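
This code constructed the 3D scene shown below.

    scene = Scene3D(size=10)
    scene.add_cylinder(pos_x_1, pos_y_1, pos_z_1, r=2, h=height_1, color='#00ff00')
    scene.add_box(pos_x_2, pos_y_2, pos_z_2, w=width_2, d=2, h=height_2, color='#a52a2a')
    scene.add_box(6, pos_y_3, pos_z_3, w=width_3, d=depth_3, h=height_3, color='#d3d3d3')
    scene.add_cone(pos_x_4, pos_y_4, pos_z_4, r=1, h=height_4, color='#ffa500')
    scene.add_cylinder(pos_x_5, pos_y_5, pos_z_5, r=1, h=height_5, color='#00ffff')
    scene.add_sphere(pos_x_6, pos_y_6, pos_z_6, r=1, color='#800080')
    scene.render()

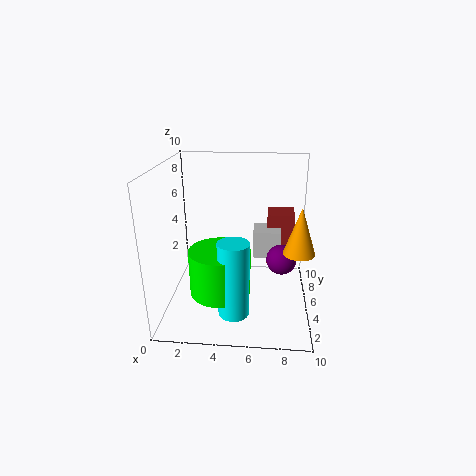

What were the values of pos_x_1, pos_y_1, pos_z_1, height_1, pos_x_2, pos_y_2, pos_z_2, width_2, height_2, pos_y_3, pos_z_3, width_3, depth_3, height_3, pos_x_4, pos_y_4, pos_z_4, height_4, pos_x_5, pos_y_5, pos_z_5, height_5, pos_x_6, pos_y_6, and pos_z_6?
pos_x_1 = 4; pos_y_1 = 3; pos_z_1 = 2; height_1 = 3; pos_x_2 = 7; pos_y_2 = 7; pos_z_2 = 2; width_2 = 2; height_2 = 4; pos_y_3 = 6; pos_z_3 = 3; width_3 = 2; depth_3 = 2; height_3 = 2; pos_x_4 = 9; pos_y_4 = 3; pos_z_4 = 5; height_4 = 3; pos_x_5 = 5; pos_y_5 = 2; pos_z_5 = 1; height_5 = 5; pos_x_6 = 8; pos_y_6 = 4; pos_z_6 = 4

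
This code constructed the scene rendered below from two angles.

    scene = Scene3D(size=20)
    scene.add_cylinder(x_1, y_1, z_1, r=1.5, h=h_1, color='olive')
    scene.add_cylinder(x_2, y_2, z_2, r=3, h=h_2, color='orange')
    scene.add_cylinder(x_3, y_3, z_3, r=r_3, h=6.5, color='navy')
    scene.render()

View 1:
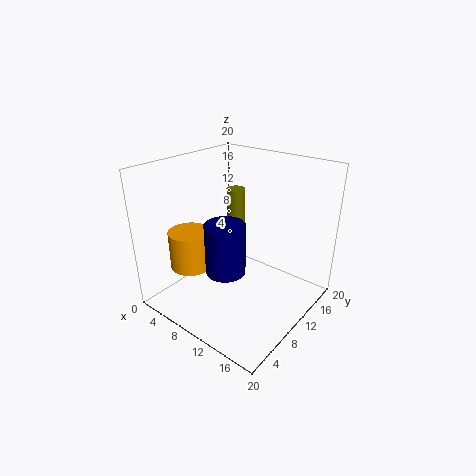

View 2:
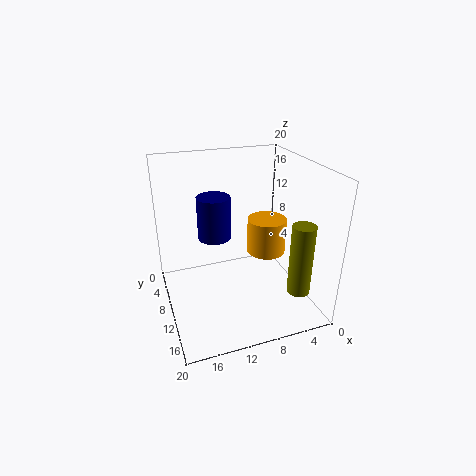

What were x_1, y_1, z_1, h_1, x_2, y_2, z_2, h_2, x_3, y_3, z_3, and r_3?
x_1 = 4; y_1 = 17; z_1 = 4.5; h_1 = 9.5; x_2 = 4; y_2 = 6.5; z_2 = 5; h_2 = 5.5; x_3 = 12; y_3 = 5; z_3 = 8; r_3 = 2.5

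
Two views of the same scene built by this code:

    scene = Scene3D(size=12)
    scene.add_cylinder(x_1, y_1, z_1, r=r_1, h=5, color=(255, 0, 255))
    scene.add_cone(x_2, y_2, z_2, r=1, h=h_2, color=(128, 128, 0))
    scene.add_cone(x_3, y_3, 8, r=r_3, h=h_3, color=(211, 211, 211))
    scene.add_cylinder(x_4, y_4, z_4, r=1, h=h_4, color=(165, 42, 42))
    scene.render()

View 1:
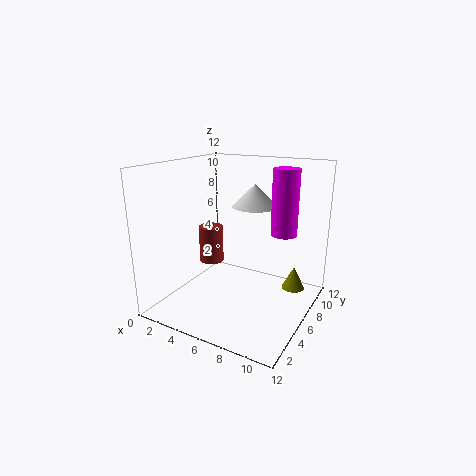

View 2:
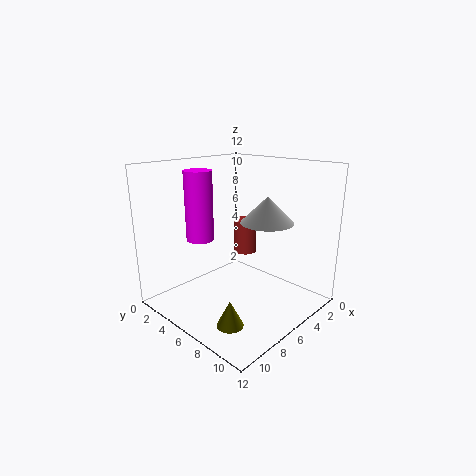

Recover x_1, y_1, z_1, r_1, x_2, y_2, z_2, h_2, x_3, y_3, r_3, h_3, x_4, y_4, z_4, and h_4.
x_1 = 10; y_1 = 6; z_1 = 7; r_1 = 1; x_2 = 10; y_2 = 9; z_2 = 1; h_2 = 2; x_3 = 6; y_3 = 9; r_3 = 2; h_3 = 2; x_4 = 4; y_4 = 5; z_4 = 4; h_4 = 3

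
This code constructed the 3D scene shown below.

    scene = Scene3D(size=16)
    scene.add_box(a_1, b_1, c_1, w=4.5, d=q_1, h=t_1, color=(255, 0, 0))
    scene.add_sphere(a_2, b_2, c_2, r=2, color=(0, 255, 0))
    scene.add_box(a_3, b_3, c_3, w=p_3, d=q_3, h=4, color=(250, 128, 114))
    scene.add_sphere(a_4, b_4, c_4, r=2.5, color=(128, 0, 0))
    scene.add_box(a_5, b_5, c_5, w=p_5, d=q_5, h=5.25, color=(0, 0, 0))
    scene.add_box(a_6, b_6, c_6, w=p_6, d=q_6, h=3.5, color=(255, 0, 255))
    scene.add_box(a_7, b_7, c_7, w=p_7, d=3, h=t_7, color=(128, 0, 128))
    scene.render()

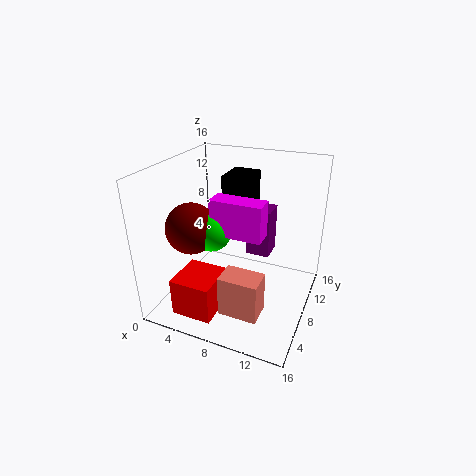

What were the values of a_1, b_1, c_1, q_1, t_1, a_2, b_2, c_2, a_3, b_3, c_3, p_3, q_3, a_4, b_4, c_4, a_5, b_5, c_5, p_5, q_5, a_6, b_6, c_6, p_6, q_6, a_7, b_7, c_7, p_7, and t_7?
a_1 = 2.75, b_1 = 1.75, c_1 = 0.5, q_1 = 4.75, t_1 = 4.25, a_2 = 7, b_2 = 3.75, c_2 = 10.75, a_3 = 9.25, b_3 = 0.25, c_3 = 4, p_3 = 3.75, q_3 = 2.5, a_4 = 5.25, b_4 = 3, c_4 = 11, a_5 = 6, b_5 = 8.25, c_5 = 9.5, p_5 = 3, q_5 = 3.75, a_6 = 7.25, b_6 = 3, c_6 = 10.75, p_6 = 5, q_6 = 2, a_7 = 7.25, b_7 = 12.25, c_7 = 3.5, p_7 = 3, t_7 = 6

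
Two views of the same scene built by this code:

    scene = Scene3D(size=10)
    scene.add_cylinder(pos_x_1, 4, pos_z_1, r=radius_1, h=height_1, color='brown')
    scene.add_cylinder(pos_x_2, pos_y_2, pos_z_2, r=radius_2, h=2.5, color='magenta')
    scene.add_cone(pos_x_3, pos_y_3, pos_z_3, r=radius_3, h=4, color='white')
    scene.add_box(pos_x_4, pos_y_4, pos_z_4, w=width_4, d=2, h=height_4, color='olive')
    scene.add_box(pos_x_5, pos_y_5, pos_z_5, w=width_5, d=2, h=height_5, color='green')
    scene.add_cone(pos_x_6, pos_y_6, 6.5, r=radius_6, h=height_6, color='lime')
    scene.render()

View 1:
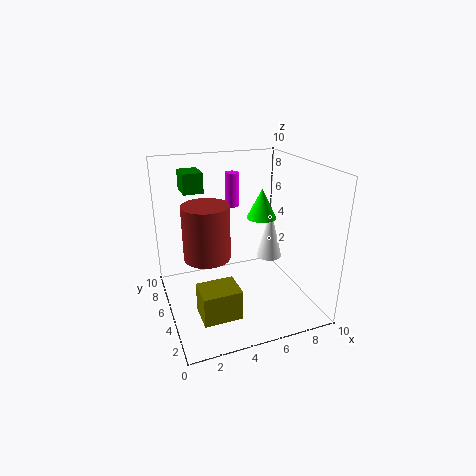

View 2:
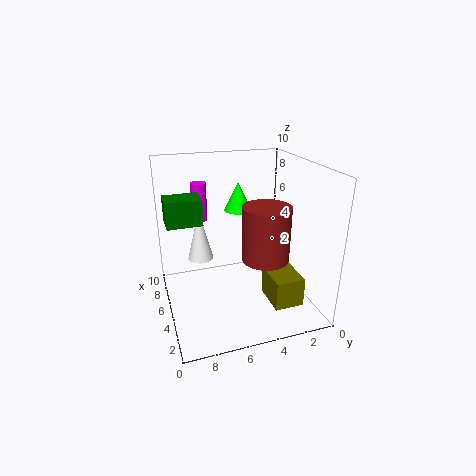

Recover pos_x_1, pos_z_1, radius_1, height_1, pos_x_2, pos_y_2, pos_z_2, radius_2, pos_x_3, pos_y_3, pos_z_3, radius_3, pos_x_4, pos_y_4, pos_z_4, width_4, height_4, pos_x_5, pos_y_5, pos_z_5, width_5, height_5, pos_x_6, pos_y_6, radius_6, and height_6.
pos_x_1 = 2.5; pos_z_1 = 4.5; radius_1 = 1.5; height_1 = 3.5; pos_x_2 = 5.5; pos_y_2 = 7.5; pos_z_2 = 6.5; radius_2 = 0.5; pos_x_3 = 8.5; pos_y_3 = 7; pos_z_3 = 2; radius_3 = 1; pos_x_4 = 1.5; pos_y_4 = 1.5; pos_z_4 = 1; width_4 = 2.5; height_4 = 2; pos_x_5 = 2; pos_y_5 = 8; pos_z_5 = 7.5; width_5 = 1.5; height_5 = 1.5; pos_x_6 = 6.5; pos_y_6 = 4.5; radius_6 = 1; height_6 = 2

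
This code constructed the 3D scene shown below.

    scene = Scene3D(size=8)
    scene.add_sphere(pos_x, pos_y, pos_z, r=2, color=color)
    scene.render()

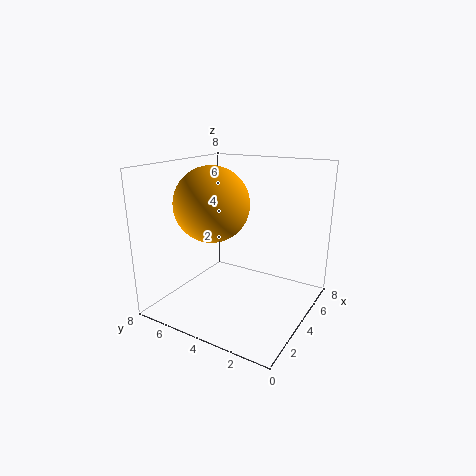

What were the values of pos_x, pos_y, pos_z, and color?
pos_x = 3
pos_y = 5
pos_z = 6
color = 'orange'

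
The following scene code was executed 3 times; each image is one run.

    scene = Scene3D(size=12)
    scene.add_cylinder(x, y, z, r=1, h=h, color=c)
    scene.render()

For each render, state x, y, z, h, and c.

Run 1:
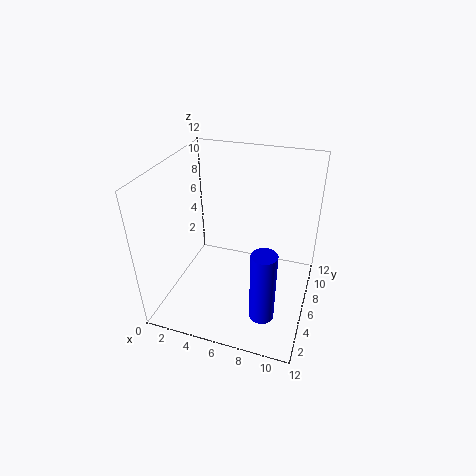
x = 9; y = 3; z = 1; h = 6; c = 'blue'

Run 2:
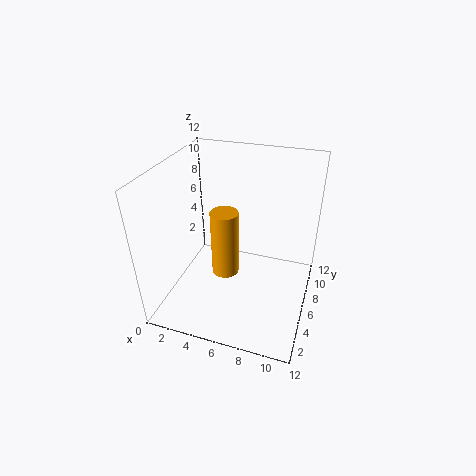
x = 6; y = 3; z = 5; h = 5; c = 'orange'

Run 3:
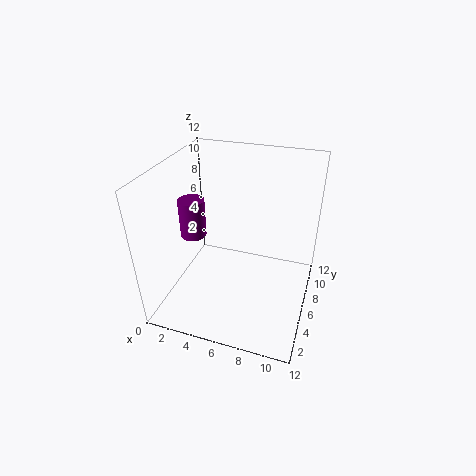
x = 3; y = 4; z = 7; h = 3; c = 'purple'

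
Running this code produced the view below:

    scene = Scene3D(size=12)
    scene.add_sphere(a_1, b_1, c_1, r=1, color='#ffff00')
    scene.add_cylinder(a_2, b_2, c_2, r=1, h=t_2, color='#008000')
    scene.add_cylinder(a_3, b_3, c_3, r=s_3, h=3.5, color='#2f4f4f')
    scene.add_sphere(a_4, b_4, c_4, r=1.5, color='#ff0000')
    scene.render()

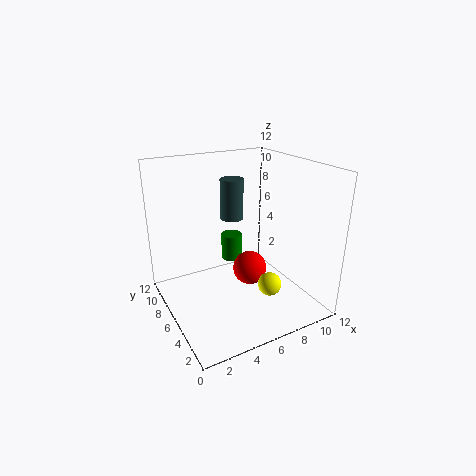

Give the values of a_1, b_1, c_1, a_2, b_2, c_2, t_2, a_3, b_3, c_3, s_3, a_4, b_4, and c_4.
a_1 = 8
b_1 = 4
c_1 = 2
a_2 = 7.5
b_2 = 10
c_2 = 2
t_2 = 2.5
a_3 = 6.5
b_3 = 8
c_3 = 7
s_3 = 1
a_4 = 7.5
b_4 = 6.5
c_4 = 2.5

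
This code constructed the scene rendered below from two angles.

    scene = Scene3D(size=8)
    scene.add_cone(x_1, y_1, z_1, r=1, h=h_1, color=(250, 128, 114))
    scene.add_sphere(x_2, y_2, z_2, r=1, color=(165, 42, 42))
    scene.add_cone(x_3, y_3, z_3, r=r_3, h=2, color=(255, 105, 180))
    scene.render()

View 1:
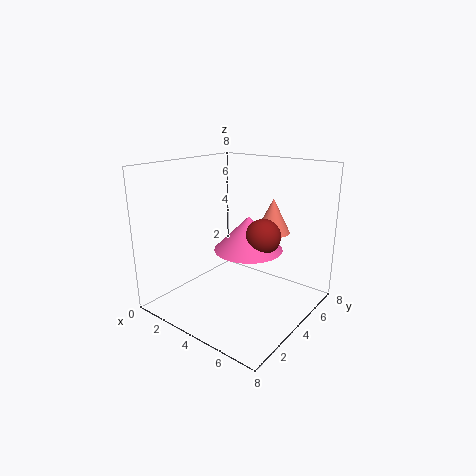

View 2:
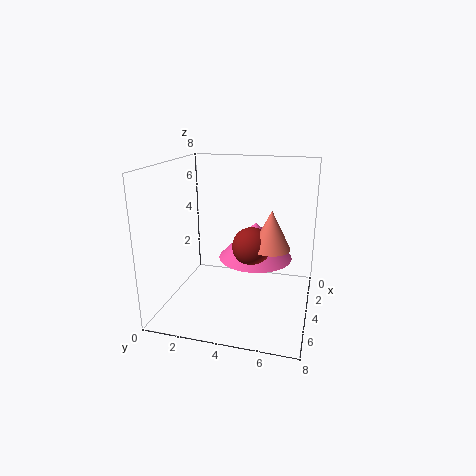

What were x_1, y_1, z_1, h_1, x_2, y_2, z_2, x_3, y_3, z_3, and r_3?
x_1 = 5; y_1 = 6; z_1 = 4; h_1 = 2; x_2 = 5; y_2 = 5; z_2 = 4; x_3 = 4; y_3 = 5; z_3 = 3; r_3 = 2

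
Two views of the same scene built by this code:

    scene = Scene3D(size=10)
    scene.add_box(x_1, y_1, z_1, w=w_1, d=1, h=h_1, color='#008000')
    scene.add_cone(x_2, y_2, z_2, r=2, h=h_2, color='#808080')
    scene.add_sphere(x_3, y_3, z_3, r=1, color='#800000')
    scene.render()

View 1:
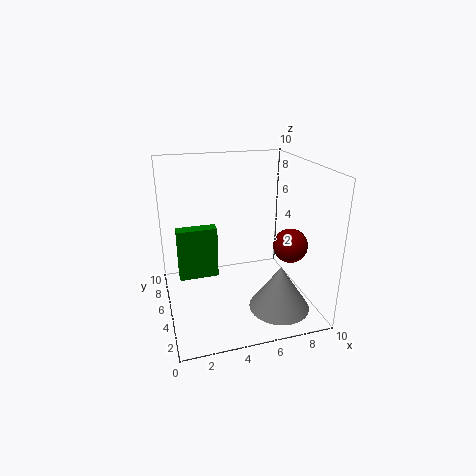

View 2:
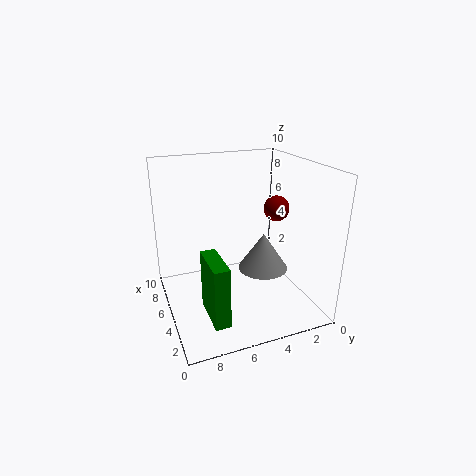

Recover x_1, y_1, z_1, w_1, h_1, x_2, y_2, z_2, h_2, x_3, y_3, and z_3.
x_1 = 1; y_1 = 7; z_1 = 1; w_1 = 3; h_1 = 4; x_2 = 7; y_2 = 2; z_2 = 1; h_2 = 3; x_3 = 7; y_3 = 1; z_3 = 6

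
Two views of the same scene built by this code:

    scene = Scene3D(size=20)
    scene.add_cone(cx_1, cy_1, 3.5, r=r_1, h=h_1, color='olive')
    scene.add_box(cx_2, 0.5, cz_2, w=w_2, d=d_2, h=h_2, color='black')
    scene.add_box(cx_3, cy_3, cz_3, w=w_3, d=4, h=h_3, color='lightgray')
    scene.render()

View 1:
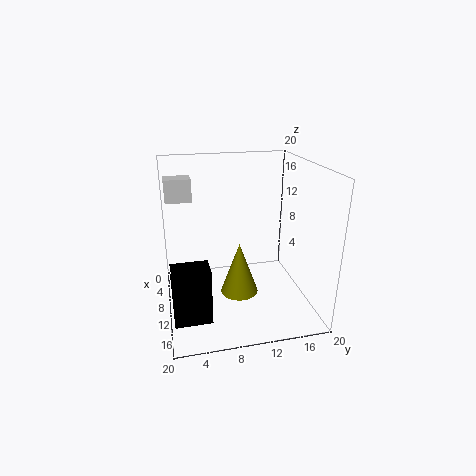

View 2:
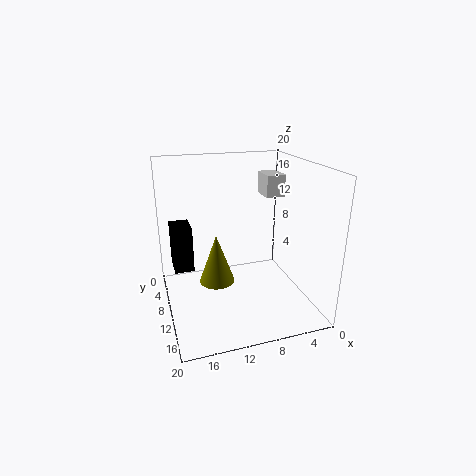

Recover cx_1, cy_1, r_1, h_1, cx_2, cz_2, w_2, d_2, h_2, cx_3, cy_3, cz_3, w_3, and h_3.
cx_1 = 13
cy_1 = 9.5
r_1 = 2.5
h_1 = 7
cx_2 = 15.5
cz_2 = 3
w_2 = 3
d_2 = 4.5
h_2 = 7
cx_3 = 0.5
cy_3 = 0.5
cz_3 = 13.5
w_3 = 3
h_3 = 3.5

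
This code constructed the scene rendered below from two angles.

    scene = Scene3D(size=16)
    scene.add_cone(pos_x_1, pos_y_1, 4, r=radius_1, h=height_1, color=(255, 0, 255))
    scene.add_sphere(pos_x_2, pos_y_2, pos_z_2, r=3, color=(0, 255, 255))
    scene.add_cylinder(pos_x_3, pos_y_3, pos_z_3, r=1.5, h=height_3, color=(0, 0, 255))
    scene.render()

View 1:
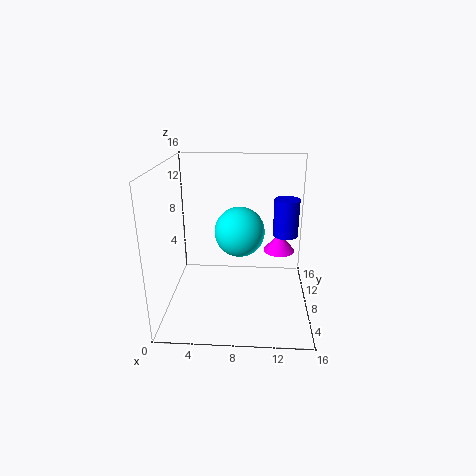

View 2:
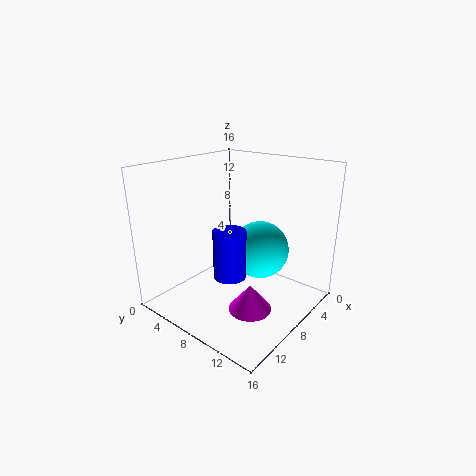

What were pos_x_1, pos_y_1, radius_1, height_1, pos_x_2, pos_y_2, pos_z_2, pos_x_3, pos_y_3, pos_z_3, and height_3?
pos_x_1 = 13; pos_y_1 = 13.5; radius_1 = 2; height_1 = 2.5; pos_x_2 = 8; pos_y_2 = 11; pos_z_2 = 7.5; pos_x_3 = 13.5; pos_y_3 = 11.5; pos_z_3 = 7; height_3 = 4.5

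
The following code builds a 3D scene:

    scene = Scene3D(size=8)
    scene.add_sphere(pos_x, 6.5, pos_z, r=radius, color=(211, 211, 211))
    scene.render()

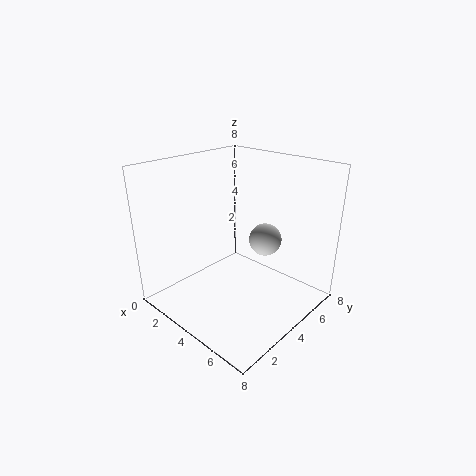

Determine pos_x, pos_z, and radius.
pos_x = 4
pos_z = 3
radius = 1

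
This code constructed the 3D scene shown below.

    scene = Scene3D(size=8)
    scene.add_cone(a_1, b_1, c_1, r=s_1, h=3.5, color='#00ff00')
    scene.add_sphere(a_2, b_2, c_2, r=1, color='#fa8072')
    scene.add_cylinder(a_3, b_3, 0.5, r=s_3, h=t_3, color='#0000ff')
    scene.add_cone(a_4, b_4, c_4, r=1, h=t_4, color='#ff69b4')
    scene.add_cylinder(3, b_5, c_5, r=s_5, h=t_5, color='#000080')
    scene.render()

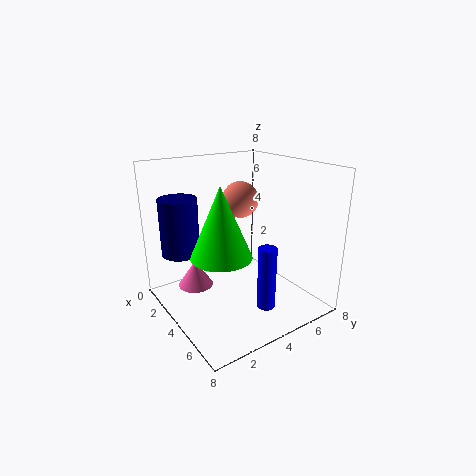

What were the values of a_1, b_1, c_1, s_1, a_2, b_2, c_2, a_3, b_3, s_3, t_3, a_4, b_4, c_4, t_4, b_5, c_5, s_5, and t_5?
a_1 = 5.5, b_1 = 2, c_1 = 4, s_1 = 1.5, a_2 = 3.5, b_2 = 4.5, c_2 = 6, a_3 = 6, b_3 = 4.5, s_3 = 0.5, t_3 = 3.5, a_4 = 2.5, b_4 = 2, c_4 = 1, t_4 = 1.5, b_5 = 1, c_5 = 3.5, s_5 = 1, t_5 = 3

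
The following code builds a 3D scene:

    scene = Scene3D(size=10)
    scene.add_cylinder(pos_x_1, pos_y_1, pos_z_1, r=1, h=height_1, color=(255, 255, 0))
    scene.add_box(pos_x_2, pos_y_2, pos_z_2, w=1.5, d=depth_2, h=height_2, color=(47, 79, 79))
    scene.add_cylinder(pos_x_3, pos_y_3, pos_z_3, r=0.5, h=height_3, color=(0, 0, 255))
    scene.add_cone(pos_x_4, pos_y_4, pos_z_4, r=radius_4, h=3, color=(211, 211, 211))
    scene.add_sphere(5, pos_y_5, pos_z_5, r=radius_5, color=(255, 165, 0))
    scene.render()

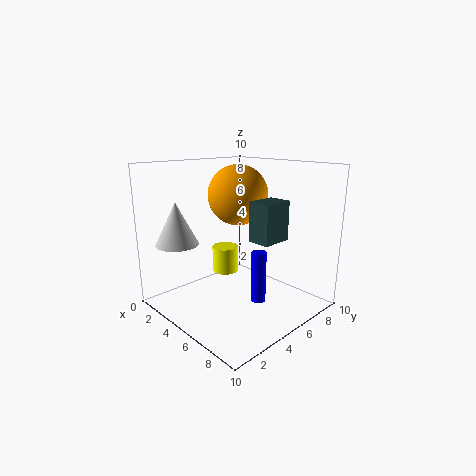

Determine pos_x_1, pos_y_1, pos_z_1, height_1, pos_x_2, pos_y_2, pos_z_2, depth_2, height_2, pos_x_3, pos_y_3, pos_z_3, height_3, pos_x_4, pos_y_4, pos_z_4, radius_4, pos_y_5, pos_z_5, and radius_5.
pos_x_1 = 2.5, pos_y_1 = 6, pos_z_1 = 1.5, height_1 = 2, pos_x_2 = 7, pos_y_2 = 4, pos_z_2 = 5.5, depth_2 = 2, height_2 = 2.5, pos_x_3 = 7, pos_y_3 = 5, pos_z_3 = 1, height_3 = 3.5, pos_x_4 = 2, pos_y_4 = 2, pos_z_4 = 4.5, radius_4 = 1.5, pos_y_5 = 5, pos_z_5 = 8, radius_5 = 2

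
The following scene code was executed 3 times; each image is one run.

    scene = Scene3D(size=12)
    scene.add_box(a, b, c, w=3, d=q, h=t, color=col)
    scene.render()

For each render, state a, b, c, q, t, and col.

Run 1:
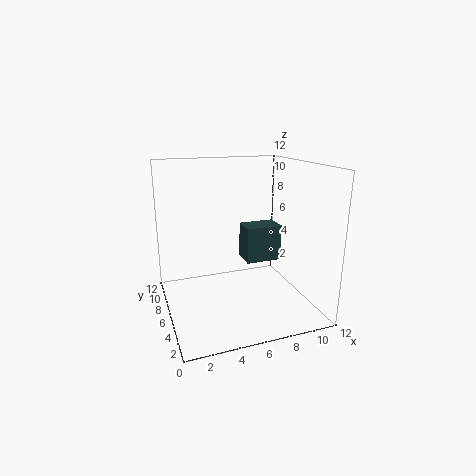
a = 6.5, b = 5, c = 4, q = 2, t = 3, col = 'darkslategray'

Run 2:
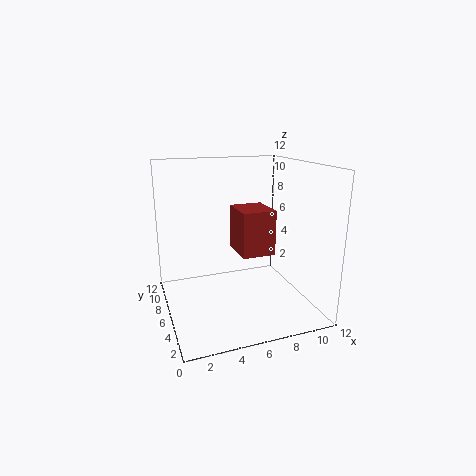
a = 6.5, b = 6, c = 4, q = 3.5, t = 4, col = 'brown'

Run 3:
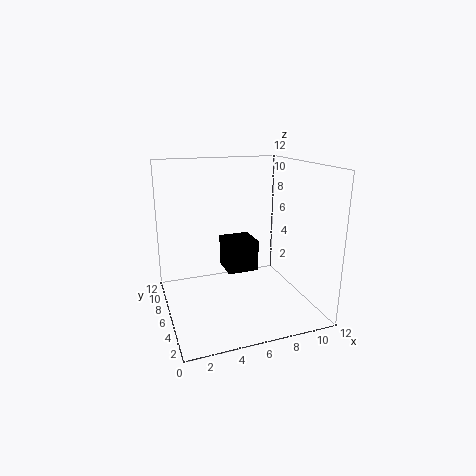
a = 6, b = 8.5, c = 1.5, q = 3, t = 3, col = 'black'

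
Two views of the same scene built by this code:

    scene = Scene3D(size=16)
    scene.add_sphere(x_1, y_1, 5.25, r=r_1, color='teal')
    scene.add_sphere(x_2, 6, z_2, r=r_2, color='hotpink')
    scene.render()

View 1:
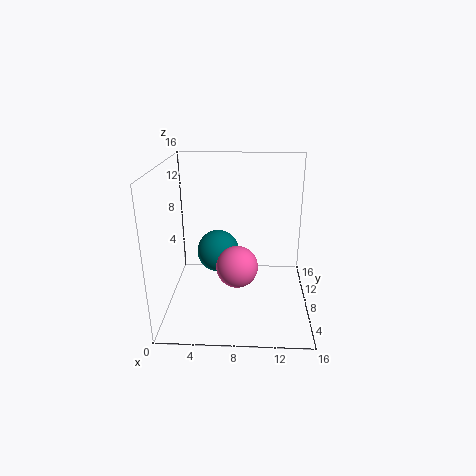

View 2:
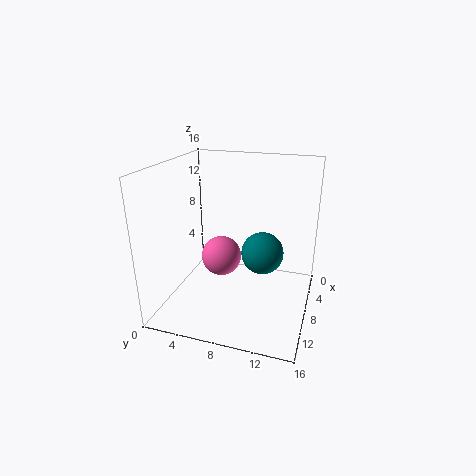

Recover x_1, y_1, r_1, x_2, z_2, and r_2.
x_1 = 5.5; y_1 = 10.25; r_1 = 2.5; x_2 = 8; z_2 = 5.5; r_2 = 2.25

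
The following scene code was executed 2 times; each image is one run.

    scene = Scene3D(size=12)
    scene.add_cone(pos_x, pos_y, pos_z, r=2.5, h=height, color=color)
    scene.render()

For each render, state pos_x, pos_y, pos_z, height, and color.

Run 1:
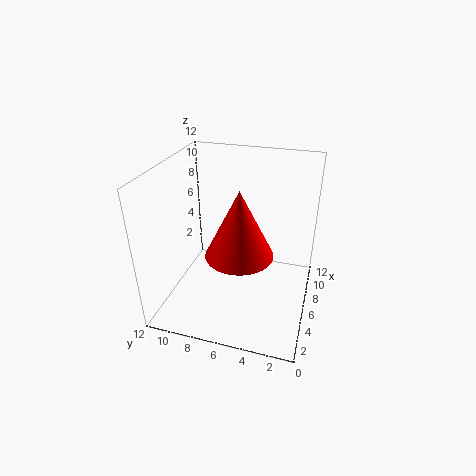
pos_x = 3; pos_y = 5; pos_z = 6.5; height = 5; color = 'red'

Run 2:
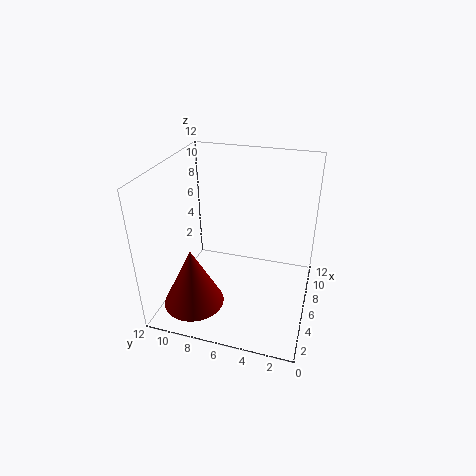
pos_x = 3; pos_y = 9; pos_z = 1; height = 5; color = 'maroon'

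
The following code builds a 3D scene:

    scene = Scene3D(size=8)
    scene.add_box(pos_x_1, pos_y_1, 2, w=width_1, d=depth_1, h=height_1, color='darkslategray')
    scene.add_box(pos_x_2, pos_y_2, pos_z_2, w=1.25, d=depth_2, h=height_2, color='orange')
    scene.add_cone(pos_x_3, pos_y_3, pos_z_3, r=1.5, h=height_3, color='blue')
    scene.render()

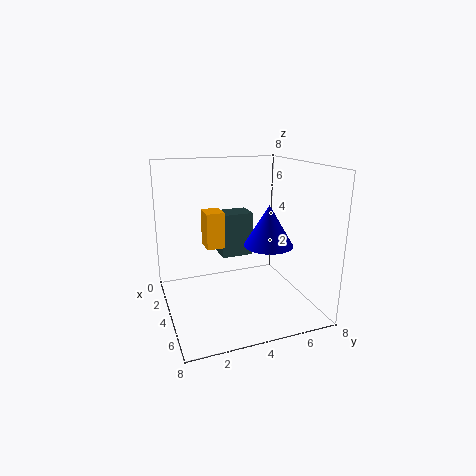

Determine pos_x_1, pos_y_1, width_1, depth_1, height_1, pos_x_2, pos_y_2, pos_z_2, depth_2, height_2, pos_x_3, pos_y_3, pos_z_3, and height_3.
pos_x_1 = 0.5; pos_y_1 = 3.75; width_1 = 1.5; depth_1 = 2; height_1 = 2.75; pos_x_2 = 2.75; pos_y_2 = 2.25; pos_z_2 = 3.5; depth_2 = 1; height_2 = 2; pos_x_3 = 3.25; pos_y_3 = 6.25; pos_z_3 = 3; height_3 = 2.5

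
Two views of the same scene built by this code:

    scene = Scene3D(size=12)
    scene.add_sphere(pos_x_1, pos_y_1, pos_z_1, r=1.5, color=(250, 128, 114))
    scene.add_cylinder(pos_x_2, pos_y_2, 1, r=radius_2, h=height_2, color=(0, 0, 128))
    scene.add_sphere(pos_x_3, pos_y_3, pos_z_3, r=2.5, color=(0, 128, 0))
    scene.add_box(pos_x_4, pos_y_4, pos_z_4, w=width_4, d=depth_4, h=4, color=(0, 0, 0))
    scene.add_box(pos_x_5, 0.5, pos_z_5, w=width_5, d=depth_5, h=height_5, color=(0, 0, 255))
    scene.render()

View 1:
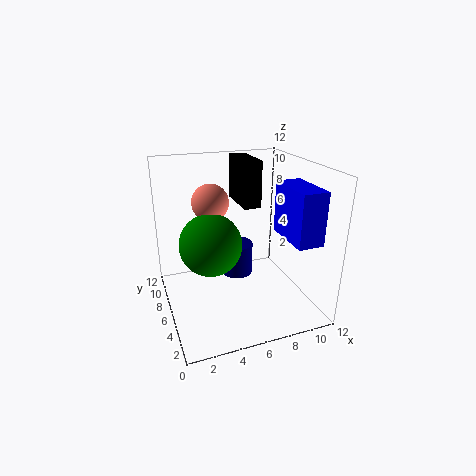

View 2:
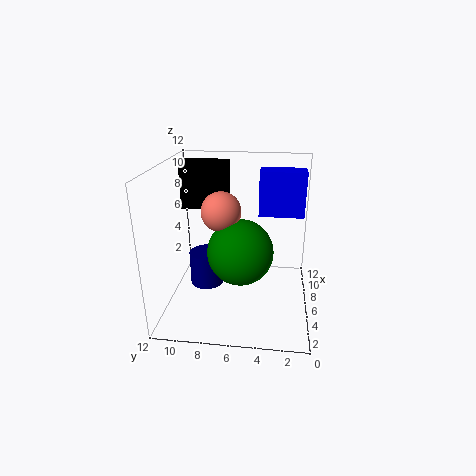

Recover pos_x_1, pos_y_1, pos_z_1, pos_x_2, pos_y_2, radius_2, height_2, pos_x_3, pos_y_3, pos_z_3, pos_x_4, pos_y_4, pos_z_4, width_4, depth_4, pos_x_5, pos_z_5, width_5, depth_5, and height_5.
pos_x_1 = 4, pos_y_1 = 7, pos_z_1 = 9, pos_x_2 = 7, pos_y_2 = 9, radius_2 = 1.5, height_2 = 3, pos_x_3 = 3.5, pos_y_3 = 5.5, pos_z_3 = 6, pos_x_4 = 7, pos_y_4 = 7, pos_z_4 = 8, width_4 = 1.5, depth_4 = 4, pos_x_5 = 8.5, pos_z_5 = 7, width_5 = 2, depth_5 = 4, height_5 = 4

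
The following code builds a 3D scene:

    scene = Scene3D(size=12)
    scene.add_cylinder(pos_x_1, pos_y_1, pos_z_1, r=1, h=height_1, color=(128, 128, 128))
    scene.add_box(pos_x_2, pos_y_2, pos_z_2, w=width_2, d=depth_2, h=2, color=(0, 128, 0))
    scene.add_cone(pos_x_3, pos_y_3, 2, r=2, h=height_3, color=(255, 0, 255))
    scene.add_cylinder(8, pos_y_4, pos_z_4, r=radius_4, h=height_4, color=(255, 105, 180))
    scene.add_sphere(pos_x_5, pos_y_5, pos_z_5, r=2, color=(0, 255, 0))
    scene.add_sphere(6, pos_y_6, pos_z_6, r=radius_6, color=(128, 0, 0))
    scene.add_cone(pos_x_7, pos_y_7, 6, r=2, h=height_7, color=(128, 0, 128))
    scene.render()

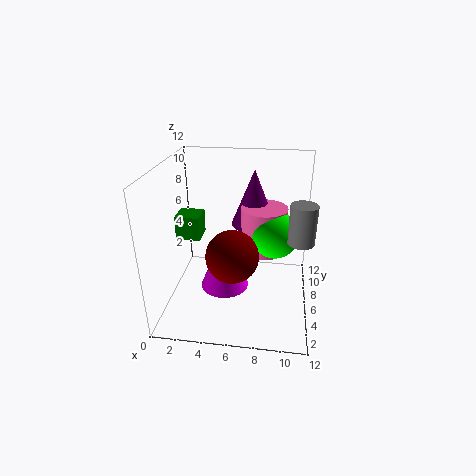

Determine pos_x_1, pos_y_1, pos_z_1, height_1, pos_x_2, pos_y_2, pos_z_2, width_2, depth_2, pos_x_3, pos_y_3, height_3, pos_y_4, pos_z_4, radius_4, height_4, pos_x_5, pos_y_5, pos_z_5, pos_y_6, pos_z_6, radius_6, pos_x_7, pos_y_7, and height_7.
pos_x_1 = 11; pos_y_1 = 4; pos_z_1 = 7; height_1 = 3; pos_x_2 = 1; pos_y_2 = 5; pos_z_2 = 6; width_2 = 2; depth_2 = 2; pos_x_3 = 5; pos_y_3 = 5; height_3 = 5; pos_y_4 = 8; pos_z_4 = 4; radius_4 = 2; height_4 = 4; pos_x_5 = 9; pos_y_5 = 7; pos_z_5 = 6; pos_y_6 = 3; pos_z_6 = 6; radius_6 = 2; pos_x_7 = 7; pos_y_7 = 9; height_7 = 5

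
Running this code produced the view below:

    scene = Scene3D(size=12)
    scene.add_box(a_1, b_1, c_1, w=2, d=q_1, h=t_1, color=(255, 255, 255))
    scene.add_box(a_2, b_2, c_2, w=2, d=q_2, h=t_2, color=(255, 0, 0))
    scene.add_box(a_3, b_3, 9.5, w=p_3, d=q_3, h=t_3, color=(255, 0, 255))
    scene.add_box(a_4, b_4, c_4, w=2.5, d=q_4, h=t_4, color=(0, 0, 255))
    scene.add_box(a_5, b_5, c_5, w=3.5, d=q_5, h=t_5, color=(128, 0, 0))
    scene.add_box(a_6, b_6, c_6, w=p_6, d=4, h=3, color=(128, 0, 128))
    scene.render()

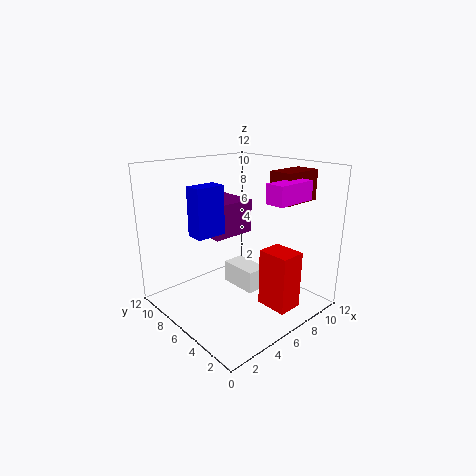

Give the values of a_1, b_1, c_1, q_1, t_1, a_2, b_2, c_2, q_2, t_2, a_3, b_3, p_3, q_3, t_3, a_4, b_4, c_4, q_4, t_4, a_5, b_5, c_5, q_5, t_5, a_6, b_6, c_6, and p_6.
a_1 = 7; b_1 = 5.5; c_1 = 0.5; q_1 = 3.5; t_1 = 2; a_2 = 5.5; b_2 = 0.5; c_2 = 1.5; q_2 = 2.5; t_2 = 4.5; a_3 = 6; b_3 = 1.5; p_3 = 3.5; q_3 = 1.5; t_3 = 1.5; a_4 = 2.5; b_4 = 6.5; c_4 = 6.5; q_4 = 1.5; t_4 = 4; a_5 = 8; b_5 = 2.5; c_5 = 9; q_5 = 2; t_5 = 2.5; a_6 = 5; b_6 = 7.5; c_6 = 5.5; p_6 = 4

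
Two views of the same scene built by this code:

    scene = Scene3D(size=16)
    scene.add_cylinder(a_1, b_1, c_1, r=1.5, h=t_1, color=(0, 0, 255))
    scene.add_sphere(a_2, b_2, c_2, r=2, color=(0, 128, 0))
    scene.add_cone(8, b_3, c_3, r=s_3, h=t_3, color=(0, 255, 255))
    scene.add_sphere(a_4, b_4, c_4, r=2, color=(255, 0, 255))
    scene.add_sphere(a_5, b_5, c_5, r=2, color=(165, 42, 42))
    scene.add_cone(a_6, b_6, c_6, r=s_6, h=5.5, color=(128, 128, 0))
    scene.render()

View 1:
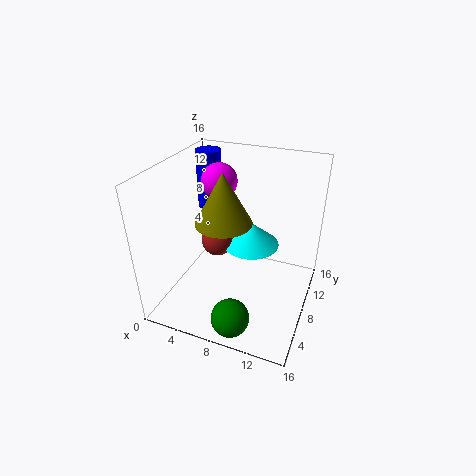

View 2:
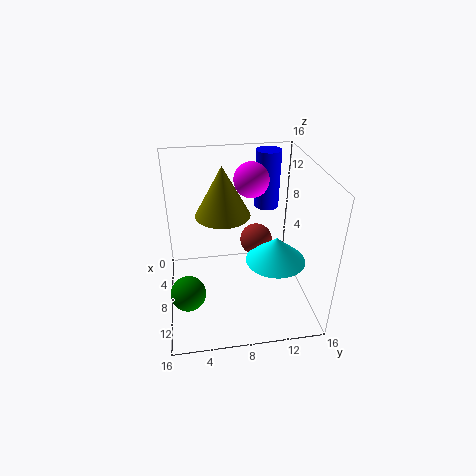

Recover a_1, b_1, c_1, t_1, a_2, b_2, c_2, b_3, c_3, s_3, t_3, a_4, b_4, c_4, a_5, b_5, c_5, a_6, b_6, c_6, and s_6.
a_1 = 2.5; b_1 = 12.5; c_1 = 9; t_1 = 7; a_2 = 9.5; b_2 = 2; c_2 = 2; b_3 = 12.5; c_3 = 4.5; s_3 = 3.5; t_3 = 3; a_4 = 5; b_4 = 10; c_4 = 13.5; a_5 = 4; b_5 = 11; c_5 = 5; a_6 = 7; b_6 = 6.5; c_6 = 10.5; s_6 = 3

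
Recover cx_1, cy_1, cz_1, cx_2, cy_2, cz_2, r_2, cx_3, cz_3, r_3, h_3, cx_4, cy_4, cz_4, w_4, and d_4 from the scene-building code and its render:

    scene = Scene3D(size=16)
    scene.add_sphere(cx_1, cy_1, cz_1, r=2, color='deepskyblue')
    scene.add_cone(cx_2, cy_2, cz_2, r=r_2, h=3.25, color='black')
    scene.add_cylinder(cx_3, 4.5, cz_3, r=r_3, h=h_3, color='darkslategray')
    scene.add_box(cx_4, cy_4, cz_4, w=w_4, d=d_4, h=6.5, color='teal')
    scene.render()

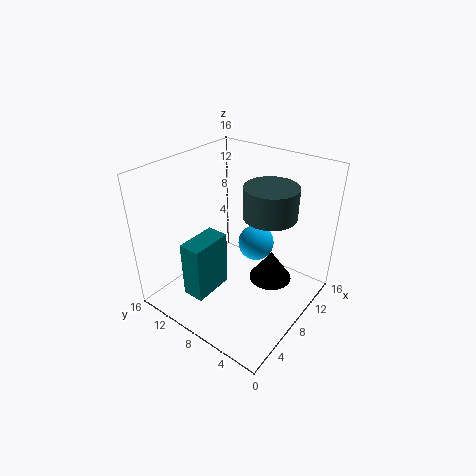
cx_1 = 9.75; cy_1 = 6.75; cz_1 = 7; cx_2 = 8.25; cy_2 = 3.75; cz_2 = 4.5; r_2 = 2.25; cx_3 = 8.75; cz_3 = 11.5; r_3 = 2.75; h_3 = 3.25; cx_4 = 2.75; cy_4 = 9.25; cz_4 = 1.75; w_4 = 4.75; d_4 = 2.5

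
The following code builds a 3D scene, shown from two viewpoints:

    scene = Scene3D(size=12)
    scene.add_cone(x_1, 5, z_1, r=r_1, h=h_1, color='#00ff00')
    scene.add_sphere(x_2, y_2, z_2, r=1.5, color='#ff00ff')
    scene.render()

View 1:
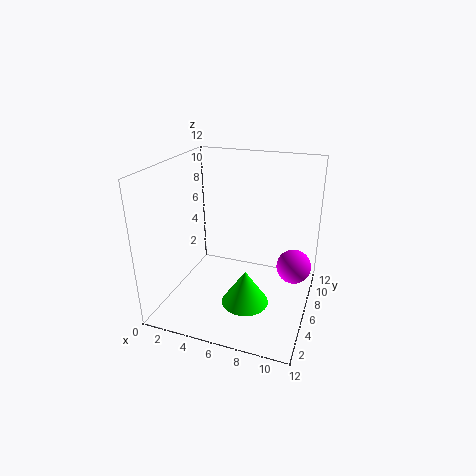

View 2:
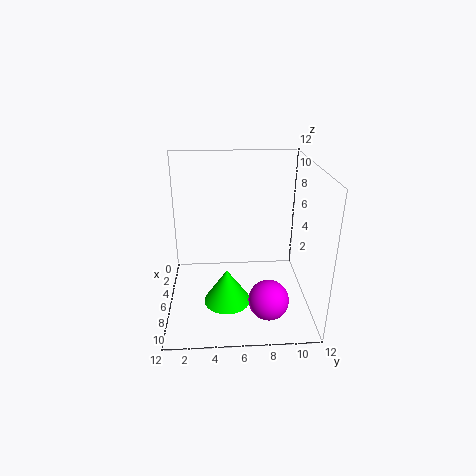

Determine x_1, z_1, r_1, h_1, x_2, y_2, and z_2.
x_1 = 7
z_1 = 0.5
r_1 = 2
h_1 = 3
x_2 = 10.5
y_2 = 8
z_2 = 3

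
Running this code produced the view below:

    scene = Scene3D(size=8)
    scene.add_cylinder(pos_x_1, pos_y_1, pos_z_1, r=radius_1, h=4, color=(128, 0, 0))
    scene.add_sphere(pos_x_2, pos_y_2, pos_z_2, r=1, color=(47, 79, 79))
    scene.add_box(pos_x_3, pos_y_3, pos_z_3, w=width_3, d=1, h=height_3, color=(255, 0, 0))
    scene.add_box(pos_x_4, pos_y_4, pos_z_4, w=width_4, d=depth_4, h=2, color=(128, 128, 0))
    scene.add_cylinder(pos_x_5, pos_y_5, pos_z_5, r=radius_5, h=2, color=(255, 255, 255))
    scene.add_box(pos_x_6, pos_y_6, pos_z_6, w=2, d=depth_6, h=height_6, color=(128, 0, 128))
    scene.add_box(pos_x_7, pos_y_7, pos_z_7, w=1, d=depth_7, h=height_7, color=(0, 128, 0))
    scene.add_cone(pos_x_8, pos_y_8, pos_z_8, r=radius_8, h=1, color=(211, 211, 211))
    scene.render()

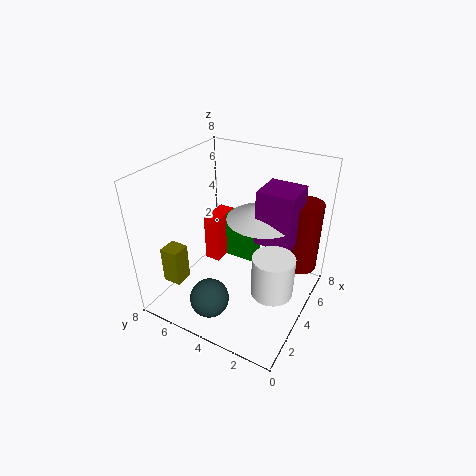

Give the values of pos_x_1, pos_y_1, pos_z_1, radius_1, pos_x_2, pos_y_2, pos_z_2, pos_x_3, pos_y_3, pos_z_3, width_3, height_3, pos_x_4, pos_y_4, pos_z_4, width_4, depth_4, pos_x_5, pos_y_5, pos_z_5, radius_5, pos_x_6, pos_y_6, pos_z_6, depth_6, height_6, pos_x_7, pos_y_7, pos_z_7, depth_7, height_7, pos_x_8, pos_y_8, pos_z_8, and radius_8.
pos_x_1 = 6; pos_y_1 = 1; pos_z_1 = 2; radius_1 = 1; pos_x_2 = 1; pos_y_2 = 4; pos_z_2 = 2; pos_x_3 = 5; pos_y_3 = 6; pos_z_3 = 1; width_3 = 2; height_3 = 3; pos_x_4 = 1; pos_y_4 = 6; pos_z_4 = 2; width_4 = 1; depth_4 = 1; pos_x_5 = 2; pos_y_5 = 1; pos_z_5 = 3; radius_5 = 1; pos_x_6 = 4; pos_y_6 = 1; pos_z_6 = 4; depth_6 = 2; height_6 = 3; pos_x_7 = 6; pos_y_7 = 4; pos_z_7 = 1; depth_7 = 2; height_7 = 3; pos_x_8 = 5; pos_y_8 = 3; pos_z_8 = 5; radius_8 = 2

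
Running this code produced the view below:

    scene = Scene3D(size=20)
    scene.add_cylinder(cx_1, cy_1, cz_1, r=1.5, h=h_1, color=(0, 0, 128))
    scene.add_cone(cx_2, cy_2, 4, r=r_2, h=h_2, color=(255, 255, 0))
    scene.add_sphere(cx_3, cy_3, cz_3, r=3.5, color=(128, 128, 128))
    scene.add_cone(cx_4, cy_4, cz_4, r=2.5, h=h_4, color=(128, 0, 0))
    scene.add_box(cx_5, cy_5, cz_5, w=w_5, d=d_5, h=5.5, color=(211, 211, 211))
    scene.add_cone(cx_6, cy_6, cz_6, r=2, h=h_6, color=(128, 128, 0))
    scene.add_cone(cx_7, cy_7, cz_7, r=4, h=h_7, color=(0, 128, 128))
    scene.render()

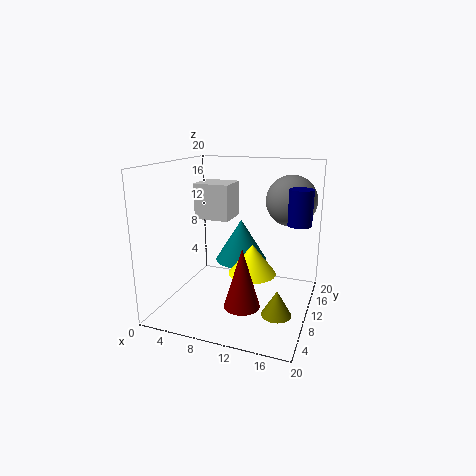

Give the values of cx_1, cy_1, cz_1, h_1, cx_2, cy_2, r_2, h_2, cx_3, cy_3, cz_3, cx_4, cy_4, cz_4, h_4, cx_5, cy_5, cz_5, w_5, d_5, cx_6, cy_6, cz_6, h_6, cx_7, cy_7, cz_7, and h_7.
cx_1 = 18.5, cy_1 = 9, cz_1 = 13, h_1 = 4.5, cx_2 = 11.5, cy_2 = 12, r_2 = 3.5, h_2 = 4.5, cx_3 = 16.5, cy_3 = 13.5, cz_3 = 15, cx_4 = 11.5, cy_4 = 7.5, cz_4 = 1, h_4 = 8.5, cx_5 = 1.5, cy_5 = 13.5, cz_5 = 11, w_5 = 5.5, d_5 = 5, cx_6 = 16.5, cy_6 = 7, cz_6 = 1, h_6 = 3.5, cx_7 = 8.5, cy_7 = 15.5, cz_7 = 4.5, h_7 = 6.5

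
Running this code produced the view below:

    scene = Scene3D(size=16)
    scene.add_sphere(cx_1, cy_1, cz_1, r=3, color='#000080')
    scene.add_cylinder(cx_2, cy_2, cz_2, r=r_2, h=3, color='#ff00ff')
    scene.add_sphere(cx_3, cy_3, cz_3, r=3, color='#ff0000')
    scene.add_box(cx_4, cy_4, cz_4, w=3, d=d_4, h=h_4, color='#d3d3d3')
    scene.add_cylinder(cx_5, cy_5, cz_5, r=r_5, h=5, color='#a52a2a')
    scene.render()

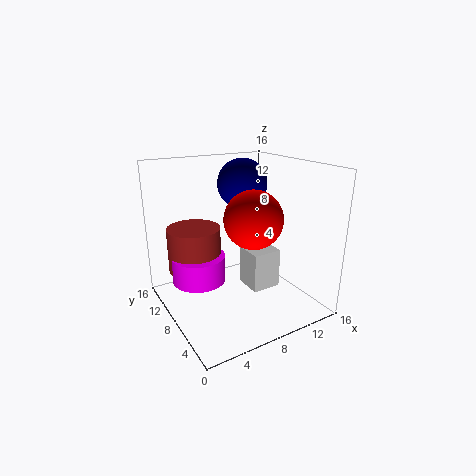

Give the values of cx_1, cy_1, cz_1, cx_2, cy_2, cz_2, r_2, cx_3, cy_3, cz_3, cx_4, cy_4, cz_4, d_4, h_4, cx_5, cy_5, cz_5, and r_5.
cx_1 = 11
cy_1 = 12
cz_1 = 13
cx_2 = 4
cy_2 = 10
cz_2 = 3
r_2 = 3
cx_3 = 8
cy_3 = 5
cz_3 = 11
cx_4 = 7
cy_4 = 3
cz_4 = 4
d_4 = 3
h_4 = 4
cx_5 = 4
cy_5 = 11
cz_5 = 4
r_5 = 3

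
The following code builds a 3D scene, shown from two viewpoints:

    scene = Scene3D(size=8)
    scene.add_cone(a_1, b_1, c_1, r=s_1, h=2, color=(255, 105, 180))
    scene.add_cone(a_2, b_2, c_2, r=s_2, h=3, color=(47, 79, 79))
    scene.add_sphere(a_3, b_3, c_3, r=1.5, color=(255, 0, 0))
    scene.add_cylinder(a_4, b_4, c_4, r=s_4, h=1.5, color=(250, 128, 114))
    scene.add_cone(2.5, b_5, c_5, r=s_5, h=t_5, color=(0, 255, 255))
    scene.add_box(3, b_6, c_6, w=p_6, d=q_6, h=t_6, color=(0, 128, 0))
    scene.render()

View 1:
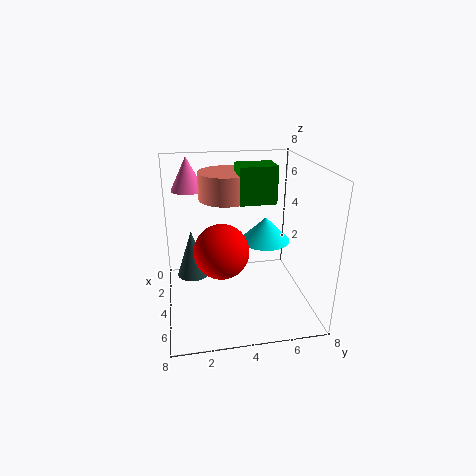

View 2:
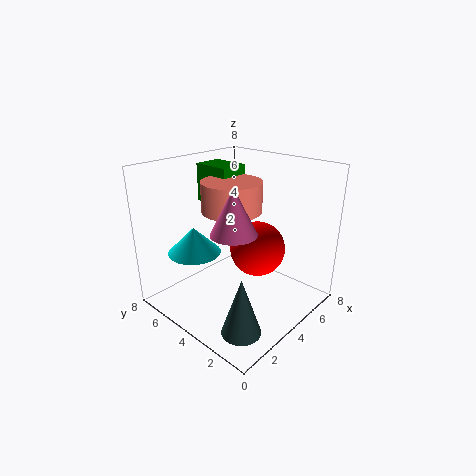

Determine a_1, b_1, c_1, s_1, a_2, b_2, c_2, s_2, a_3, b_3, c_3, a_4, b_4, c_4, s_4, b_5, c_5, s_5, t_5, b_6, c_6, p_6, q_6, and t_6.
a_1 = 1; b_1 = 1.5; c_1 = 6; s_1 = 1; a_2 = 1.5; b_2 = 1.5; c_2 = 0.5; s_2 = 1; a_3 = 4.5; b_3 = 3; c_3 = 3.5; a_4 = 3; b_4 = 3.5; c_4 = 6; s_4 = 1.5; b_5 = 6; c_5 = 3; s_5 = 1.5; t_5 = 1.5; b_6 = 4; c_6 = 6; p_6 = 1.5; q_6 = 2; t_6 = 2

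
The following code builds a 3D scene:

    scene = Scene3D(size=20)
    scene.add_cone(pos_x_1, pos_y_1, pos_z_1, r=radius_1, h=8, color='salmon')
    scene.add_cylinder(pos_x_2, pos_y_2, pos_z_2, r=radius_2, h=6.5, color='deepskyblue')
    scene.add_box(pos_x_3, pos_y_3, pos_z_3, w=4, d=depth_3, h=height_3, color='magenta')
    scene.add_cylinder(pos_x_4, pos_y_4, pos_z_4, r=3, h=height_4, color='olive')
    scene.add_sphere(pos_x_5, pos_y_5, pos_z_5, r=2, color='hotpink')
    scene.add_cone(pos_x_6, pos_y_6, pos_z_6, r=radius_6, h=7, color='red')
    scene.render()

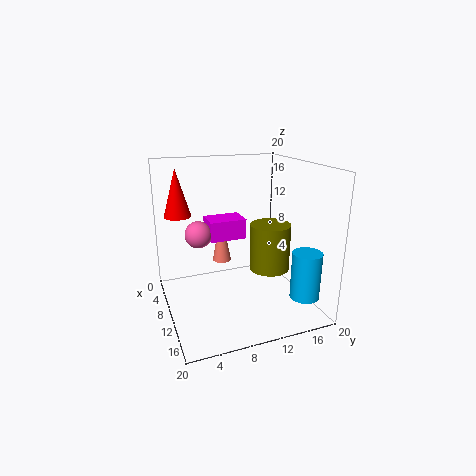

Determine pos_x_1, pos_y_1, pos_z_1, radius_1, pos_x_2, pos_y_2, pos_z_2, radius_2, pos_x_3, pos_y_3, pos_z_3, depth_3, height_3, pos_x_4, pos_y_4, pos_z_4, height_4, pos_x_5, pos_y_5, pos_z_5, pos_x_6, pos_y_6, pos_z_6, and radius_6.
pos_x_1 = 2.5, pos_y_1 = 10, pos_z_1 = 3.5, radius_1 = 1.5, pos_x_2 = 16, pos_y_2 = 17.5, pos_z_2 = 2.5, radius_2 = 2, pos_x_3 = 3, pos_y_3 = 7, pos_z_3 = 8.5, depth_3 = 5.5, height_3 = 3, pos_x_4 = 9, pos_y_4 = 15.5, pos_z_4 = 4, height_4 = 7, pos_x_5 = 5.5, pos_y_5 = 5.5, pos_z_5 = 9.5, pos_x_6 = 3.5, pos_y_6 = 3, pos_z_6 = 12, radius_6 = 2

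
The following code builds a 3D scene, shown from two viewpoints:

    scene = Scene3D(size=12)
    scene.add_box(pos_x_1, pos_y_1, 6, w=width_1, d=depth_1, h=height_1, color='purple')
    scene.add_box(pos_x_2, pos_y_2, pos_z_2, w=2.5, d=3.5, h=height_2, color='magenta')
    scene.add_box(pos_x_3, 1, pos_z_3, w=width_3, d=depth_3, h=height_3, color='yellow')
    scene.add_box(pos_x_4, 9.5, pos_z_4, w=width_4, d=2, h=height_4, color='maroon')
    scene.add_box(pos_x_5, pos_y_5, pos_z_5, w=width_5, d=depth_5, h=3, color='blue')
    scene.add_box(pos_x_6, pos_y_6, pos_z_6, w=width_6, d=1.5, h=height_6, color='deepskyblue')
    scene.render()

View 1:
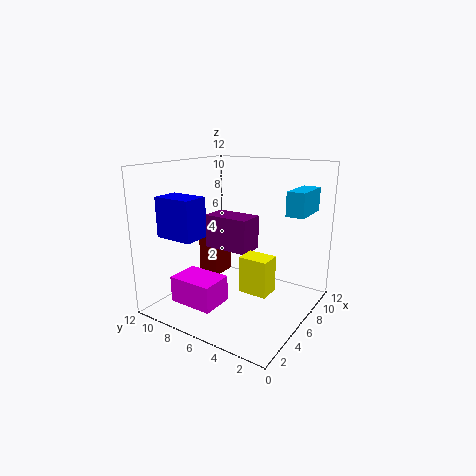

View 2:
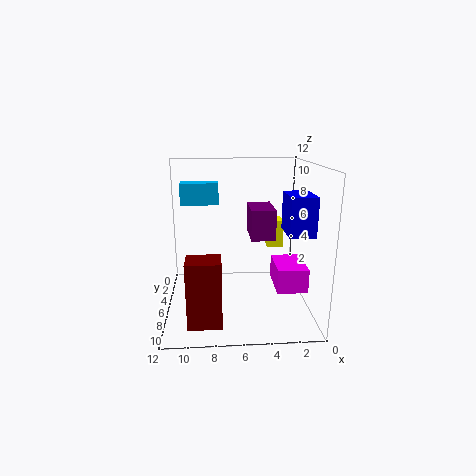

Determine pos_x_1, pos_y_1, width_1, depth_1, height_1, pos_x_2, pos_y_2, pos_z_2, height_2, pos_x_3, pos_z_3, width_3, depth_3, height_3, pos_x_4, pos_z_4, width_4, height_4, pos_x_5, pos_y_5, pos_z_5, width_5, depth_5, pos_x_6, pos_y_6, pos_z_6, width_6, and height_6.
pos_x_1 = 3
pos_y_1 = 3.5
width_1 = 2
depth_1 = 3.5
height_1 = 2.5
pos_x_2 = 0.5
pos_y_2 = 5
pos_z_2 = 2
height_2 = 2
pos_x_3 = 1.5
pos_z_3 = 4
width_3 = 1.5
depth_3 = 2
height_3 = 2.5
pos_x_4 = 7.5
pos_z_4 = 1
width_4 = 2.5
height_4 = 5
pos_x_5 = 0.5
pos_y_5 = 6.5
pos_z_5 = 7
width_5 = 2
depth_5 = 3
pos_x_6 = 7.5
pos_y_6 = 1
pos_z_6 = 8
width_6 = 3.5
height_6 = 2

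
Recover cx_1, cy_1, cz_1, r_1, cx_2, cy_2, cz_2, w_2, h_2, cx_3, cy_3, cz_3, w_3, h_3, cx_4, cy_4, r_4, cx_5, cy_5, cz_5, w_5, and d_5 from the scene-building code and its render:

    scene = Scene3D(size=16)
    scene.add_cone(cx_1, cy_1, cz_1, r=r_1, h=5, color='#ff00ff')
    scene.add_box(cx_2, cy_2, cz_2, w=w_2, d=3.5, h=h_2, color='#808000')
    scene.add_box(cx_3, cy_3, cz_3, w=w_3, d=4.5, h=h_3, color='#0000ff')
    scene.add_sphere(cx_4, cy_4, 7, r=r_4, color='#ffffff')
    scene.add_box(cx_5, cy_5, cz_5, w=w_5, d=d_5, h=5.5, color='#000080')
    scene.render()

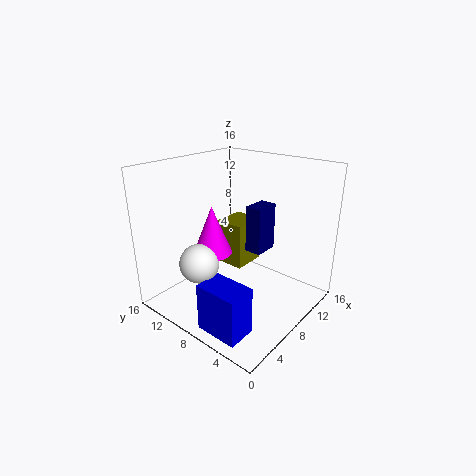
cx_1 = 4.5, cy_1 = 8.5, cz_1 = 7.5, r_1 = 2, cx_2 = 9.5, cy_2 = 9, cz_2 = 3, w_2 = 4, h_2 = 5.5, cx_3 = 0.5, cy_3 = 2.5, cz_3 = 1, w_3 = 3, h_3 = 5, cx_4 = 2.5, cy_4 = 8.5, r_4 = 2, cx_5 = 10, cy_5 = 6.5, cz_5 = 5.5, w_5 = 3, d_5 = 2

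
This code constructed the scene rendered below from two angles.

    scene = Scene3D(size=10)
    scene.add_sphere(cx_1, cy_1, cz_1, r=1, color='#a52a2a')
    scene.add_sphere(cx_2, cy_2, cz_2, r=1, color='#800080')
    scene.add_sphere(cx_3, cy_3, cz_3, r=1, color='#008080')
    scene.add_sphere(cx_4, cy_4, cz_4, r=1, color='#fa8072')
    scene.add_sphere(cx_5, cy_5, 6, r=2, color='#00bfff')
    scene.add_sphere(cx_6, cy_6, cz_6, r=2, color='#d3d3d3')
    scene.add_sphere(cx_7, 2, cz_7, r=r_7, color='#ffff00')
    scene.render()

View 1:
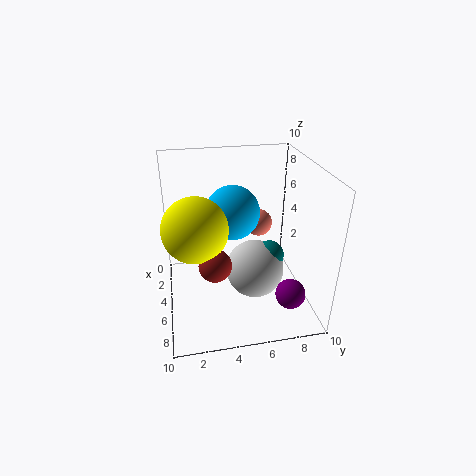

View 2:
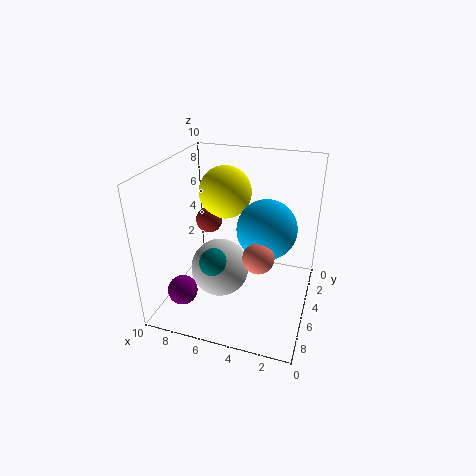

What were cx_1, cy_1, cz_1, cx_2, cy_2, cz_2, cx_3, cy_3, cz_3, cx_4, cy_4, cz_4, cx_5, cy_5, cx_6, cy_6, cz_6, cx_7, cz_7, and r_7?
cx_1 = 8, cy_1 = 3, cz_1 = 5, cx_2 = 8, cy_2 = 8, cz_2 = 2, cx_3 = 6, cy_3 = 7, cz_3 = 4, cx_4 = 3, cy_4 = 7, cz_4 = 5, cx_5 = 3, cy_5 = 5, cx_6 = 6, cy_6 = 6, cz_6 = 3, cx_7 = 7, cz_7 = 7, r_7 = 2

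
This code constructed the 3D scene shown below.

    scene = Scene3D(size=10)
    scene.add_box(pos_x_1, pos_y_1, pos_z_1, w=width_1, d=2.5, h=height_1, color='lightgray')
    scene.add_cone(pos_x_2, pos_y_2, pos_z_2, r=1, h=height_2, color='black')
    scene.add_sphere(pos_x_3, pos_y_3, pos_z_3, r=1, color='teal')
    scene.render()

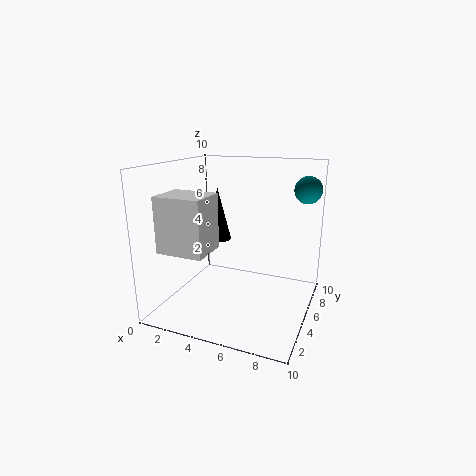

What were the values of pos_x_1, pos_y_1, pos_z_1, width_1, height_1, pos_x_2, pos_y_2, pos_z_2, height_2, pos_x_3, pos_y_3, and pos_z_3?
pos_x_1 = 1.5, pos_y_1 = 0.5, pos_z_1 = 5, width_1 = 3, height_1 = 3.5, pos_x_2 = 2.5, pos_y_2 = 7, pos_z_2 = 4, height_2 = 4, pos_x_3 = 9, pos_y_3 = 8.5, pos_z_3 = 8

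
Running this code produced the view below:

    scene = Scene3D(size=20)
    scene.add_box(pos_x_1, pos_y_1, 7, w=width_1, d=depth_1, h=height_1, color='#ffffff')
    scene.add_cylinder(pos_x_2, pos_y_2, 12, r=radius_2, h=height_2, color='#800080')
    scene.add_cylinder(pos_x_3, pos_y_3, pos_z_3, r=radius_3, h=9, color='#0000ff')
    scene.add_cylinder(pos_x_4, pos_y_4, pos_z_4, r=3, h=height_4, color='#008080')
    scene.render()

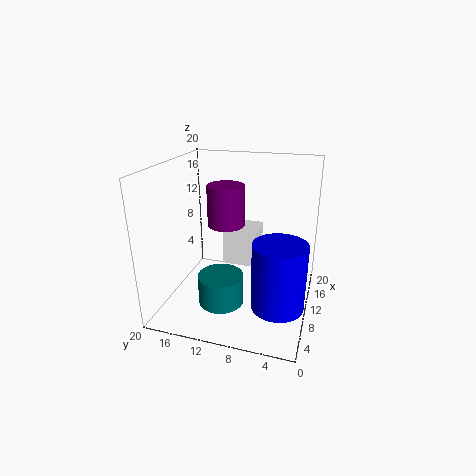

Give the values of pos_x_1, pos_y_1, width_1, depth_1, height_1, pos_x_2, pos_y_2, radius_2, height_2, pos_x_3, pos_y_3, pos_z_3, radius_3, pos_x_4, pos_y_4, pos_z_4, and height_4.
pos_x_1 = 8, pos_y_1 = 7, width_1 = 4, depth_1 = 4.5, height_1 = 5, pos_x_2 = 9.5, pos_y_2 = 11.5, radius_2 = 2.5, height_2 = 5.5, pos_x_3 = 6.5, pos_y_3 = 3.5, pos_z_3 = 2.5, radius_3 = 3.5, pos_x_4 = 5.5, pos_y_4 = 11, pos_z_4 = 2.5, height_4 = 4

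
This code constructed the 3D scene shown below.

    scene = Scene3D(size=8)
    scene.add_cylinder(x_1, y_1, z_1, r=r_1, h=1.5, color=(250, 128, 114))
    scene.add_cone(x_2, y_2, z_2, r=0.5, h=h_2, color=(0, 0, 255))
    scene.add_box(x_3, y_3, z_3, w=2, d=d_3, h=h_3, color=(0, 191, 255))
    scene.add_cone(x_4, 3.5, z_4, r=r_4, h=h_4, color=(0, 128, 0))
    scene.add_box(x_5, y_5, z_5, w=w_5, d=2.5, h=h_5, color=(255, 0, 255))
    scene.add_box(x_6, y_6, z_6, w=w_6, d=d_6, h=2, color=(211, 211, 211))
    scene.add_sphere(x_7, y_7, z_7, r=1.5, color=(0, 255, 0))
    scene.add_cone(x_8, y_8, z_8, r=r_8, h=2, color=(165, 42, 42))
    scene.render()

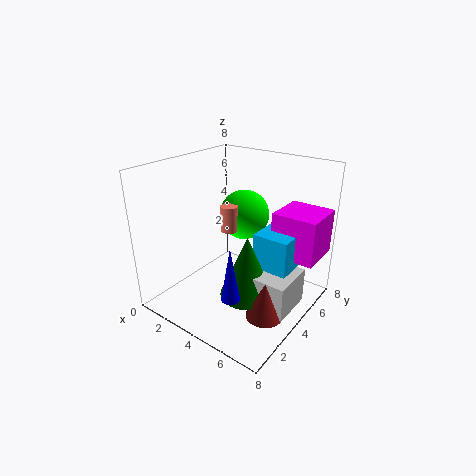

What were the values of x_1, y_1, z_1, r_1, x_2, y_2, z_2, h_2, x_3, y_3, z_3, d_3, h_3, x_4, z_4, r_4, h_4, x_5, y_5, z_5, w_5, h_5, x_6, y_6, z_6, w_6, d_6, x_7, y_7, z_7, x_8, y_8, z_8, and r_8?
x_1 = 3
y_1 = 4.5
z_1 = 4
r_1 = 0.5
x_2 = 5
y_2 = 2
z_2 = 1.5
h_2 = 3
x_3 = 5
y_3 = 4
z_3 = 2.5
d_3 = 2.5
h_3 = 2
x_4 = 5
z_4 = 1
r_4 = 1.5
h_4 = 3.5
x_5 = 5.5
y_5 = 5
z_5 = 3
w_5 = 2.5
h_5 = 2.5
x_6 = 5
y_6 = 3
z_6 = 0.5
w_6 = 2.5
d_6 = 2.5
x_7 = 3
y_7 = 6
z_7 = 4.5
x_8 = 6.5
y_8 = 3
z_8 = 0.5
r_8 = 1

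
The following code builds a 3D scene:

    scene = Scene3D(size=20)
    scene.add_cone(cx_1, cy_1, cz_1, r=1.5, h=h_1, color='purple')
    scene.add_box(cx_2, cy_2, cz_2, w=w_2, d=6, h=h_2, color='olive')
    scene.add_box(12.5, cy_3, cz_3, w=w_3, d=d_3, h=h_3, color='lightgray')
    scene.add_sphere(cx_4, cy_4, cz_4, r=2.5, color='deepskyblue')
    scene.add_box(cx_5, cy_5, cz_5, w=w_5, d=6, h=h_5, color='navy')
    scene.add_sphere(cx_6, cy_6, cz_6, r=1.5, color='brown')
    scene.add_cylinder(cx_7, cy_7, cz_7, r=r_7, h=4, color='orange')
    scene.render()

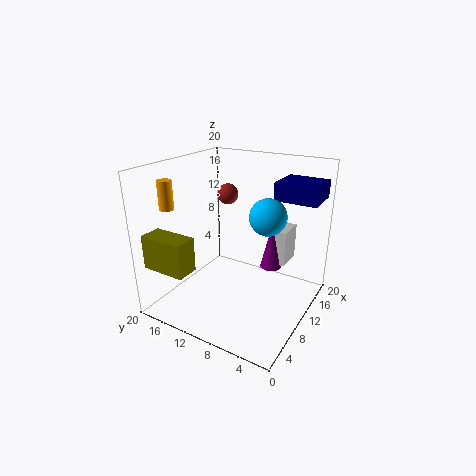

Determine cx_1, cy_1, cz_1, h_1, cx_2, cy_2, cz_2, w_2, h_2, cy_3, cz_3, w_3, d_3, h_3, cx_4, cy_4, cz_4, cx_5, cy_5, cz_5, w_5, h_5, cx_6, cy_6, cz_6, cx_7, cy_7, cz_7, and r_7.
cx_1 = 12.5
cy_1 = 6
cz_1 = 5.5
h_1 = 6.5
cx_2 = 0.5
cy_2 = 12.5
cz_2 = 7.5
w_2 = 3
h_2 = 4.5
cy_3 = 4
cz_3 = 6
w_3 = 4
d_3 = 2.5
h_3 = 5
cx_4 = 11
cy_4 = 6
cz_4 = 13.5
cx_5 = 13.5
cy_5 = 0.5
cz_5 = 15
w_5 = 5.5
h_5 = 2.5
cx_6 = 13
cy_6 = 13.5
cz_6 = 15
cx_7 = 5.5
cy_7 = 18.5
cz_7 = 14
r_7 = 1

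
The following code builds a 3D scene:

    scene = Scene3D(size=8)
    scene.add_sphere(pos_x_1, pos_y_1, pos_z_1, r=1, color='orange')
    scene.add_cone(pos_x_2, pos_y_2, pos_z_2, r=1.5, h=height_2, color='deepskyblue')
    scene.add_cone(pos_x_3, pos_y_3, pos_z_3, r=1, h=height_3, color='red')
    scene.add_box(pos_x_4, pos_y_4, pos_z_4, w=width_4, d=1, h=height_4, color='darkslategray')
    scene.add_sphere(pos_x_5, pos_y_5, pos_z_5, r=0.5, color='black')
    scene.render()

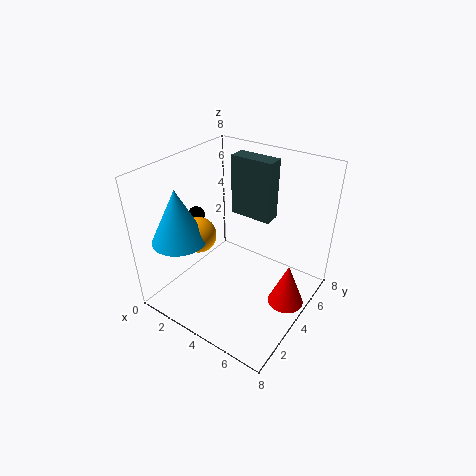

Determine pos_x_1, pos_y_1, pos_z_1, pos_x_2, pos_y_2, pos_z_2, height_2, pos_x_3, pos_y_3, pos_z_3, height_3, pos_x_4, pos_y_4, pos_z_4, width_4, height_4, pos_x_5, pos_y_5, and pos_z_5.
pos_x_1 = 2, pos_y_1 = 3, pos_z_1 = 4, pos_x_2 = 1.5, pos_y_2 = 2, pos_z_2 = 4, height_2 = 3, pos_x_3 = 7, pos_y_3 = 4.5, pos_z_3 = 0.5, height_3 = 2.5, pos_x_4 = 2.5, pos_y_4 = 5.5, pos_z_4 = 4.5, width_4 = 2.5, height_4 = 3.5, pos_x_5 = 1, pos_y_5 = 4, pos_z_5 = 4.5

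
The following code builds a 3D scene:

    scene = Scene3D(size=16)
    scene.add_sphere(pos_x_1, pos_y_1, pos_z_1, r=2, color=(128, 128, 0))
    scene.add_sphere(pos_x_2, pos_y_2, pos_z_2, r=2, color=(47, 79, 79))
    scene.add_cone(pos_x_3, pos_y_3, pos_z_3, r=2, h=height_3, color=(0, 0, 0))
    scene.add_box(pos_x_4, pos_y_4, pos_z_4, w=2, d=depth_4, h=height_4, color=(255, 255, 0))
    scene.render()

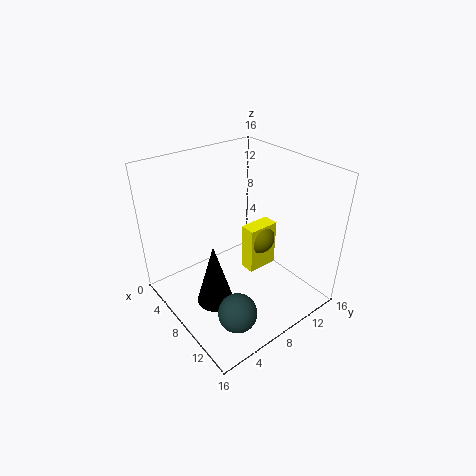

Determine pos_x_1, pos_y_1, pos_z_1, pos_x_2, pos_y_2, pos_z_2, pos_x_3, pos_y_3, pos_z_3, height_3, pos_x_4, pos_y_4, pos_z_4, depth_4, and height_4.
pos_x_1 = 6
pos_y_1 = 13
pos_z_1 = 5
pos_x_2 = 13
pos_y_2 = 4
pos_z_2 = 3
pos_x_3 = 9
pos_y_3 = 4
pos_z_3 = 2
height_3 = 7
pos_x_4 = 5
pos_y_4 = 11
pos_z_4 = 1
depth_4 = 4
height_4 = 6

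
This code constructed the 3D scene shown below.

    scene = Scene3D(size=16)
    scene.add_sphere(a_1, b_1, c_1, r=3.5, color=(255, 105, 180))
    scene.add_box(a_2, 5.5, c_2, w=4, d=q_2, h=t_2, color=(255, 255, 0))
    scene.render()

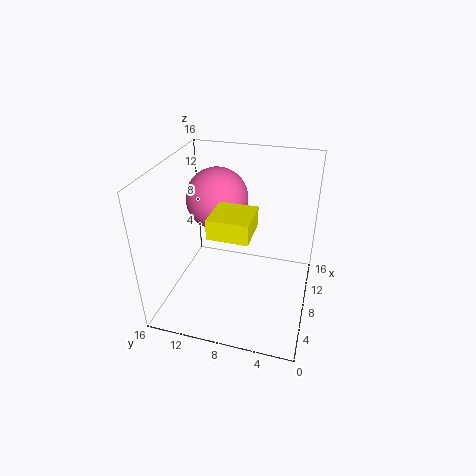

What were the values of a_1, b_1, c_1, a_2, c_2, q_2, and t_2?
a_1 = 10, b_1 = 11, c_1 = 11.5, a_2 = 2.5, c_2 = 11, q_2 = 4, t_2 = 2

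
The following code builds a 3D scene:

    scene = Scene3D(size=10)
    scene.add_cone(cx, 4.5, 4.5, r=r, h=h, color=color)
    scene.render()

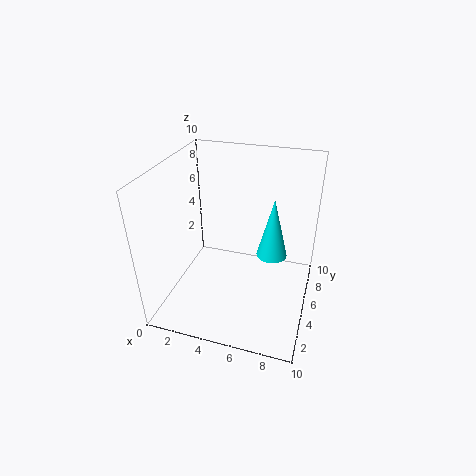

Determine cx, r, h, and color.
cx = 7.5
r = 1
h = 4
color = 'cyan'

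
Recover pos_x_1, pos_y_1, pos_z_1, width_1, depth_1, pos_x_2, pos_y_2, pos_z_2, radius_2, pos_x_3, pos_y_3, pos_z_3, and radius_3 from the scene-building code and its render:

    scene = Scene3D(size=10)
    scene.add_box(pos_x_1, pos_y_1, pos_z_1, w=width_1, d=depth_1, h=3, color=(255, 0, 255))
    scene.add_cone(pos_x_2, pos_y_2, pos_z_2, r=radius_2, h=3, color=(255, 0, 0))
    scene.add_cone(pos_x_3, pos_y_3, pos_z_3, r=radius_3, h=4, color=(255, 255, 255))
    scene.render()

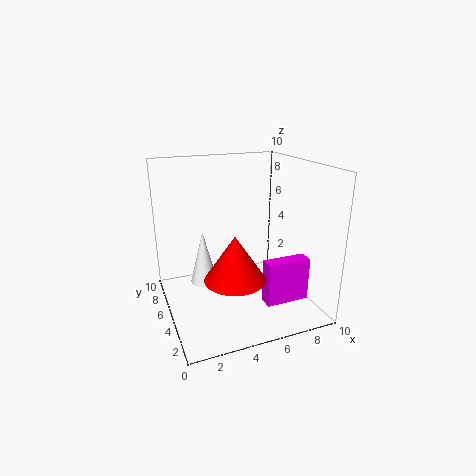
pos_x_1 = 6, pos_y_1 = 2, pos_z_1 = 1, width_1 = 3, depth_1 = 1, pos_x_2 = 4, pos_y_2 = 3, pos_z_2 = 3, radius_2 = 2, pos_x_3 = 3, pos_y_3 = 7, pos_z_3 = 1, radius_3 = 1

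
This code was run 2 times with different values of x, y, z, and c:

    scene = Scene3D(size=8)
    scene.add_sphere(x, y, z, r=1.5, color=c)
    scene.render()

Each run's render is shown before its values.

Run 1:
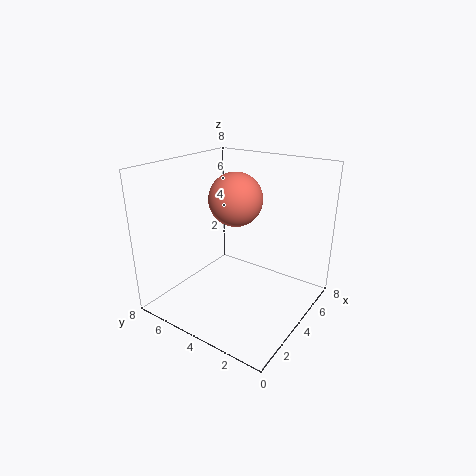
x = 4.5
y = 4.5
z = 6
c = 'salmon'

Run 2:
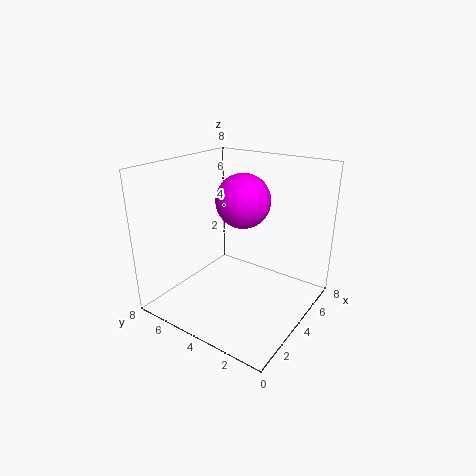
x = 4.5
y = 4
z = 6
c = 'magenta'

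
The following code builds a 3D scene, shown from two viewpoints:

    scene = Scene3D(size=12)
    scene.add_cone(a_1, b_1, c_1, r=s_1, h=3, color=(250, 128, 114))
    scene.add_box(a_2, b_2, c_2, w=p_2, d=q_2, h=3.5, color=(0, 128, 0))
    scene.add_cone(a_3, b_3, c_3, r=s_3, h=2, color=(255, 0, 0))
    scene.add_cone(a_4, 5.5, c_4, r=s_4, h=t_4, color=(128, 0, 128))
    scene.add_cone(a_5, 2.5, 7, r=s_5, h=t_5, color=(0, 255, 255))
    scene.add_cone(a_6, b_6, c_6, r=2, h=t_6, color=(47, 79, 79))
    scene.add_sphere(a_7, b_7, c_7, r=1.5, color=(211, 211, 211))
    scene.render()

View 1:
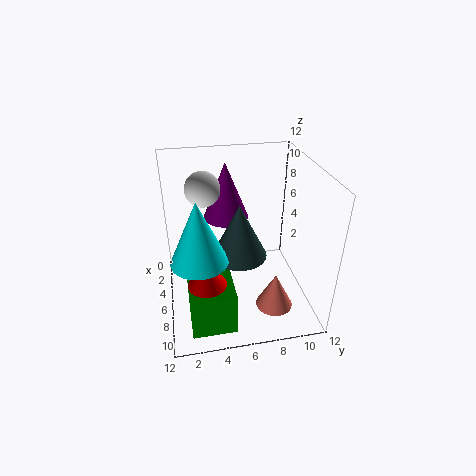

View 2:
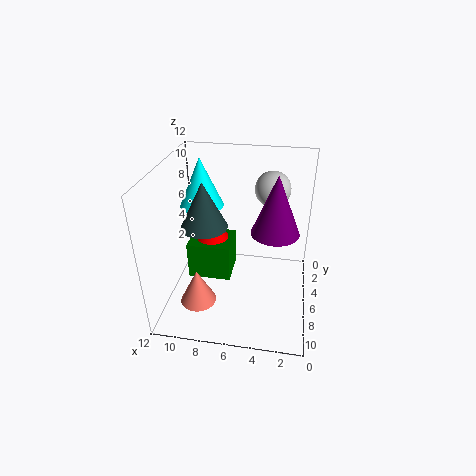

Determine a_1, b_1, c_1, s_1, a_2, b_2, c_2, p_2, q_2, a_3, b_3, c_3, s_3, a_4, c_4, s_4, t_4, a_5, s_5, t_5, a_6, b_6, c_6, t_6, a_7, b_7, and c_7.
a_1 = 9
b_1 = 8.5
c_1 = 1
s_1 = 1.5
a_2 = 7
b_2 = 1.5
c_2 = 0.5
p_2 = 4
q_2 = 3.5
a_3 = 9
b_3 = 3
c_3 = 4
s_3 = 1.5
a_4 = 3
c_4 = 6.5
s_4 = 2
t_4 = 5
a_5 = 10
s_5 = 2
t_5 = 4.5
a_6 = 9
b_6 = 5.5
c_6 = 6.5
t_6 = 4
a_7 = 3.5
b_7 = 3.5
c_7 = 9.5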